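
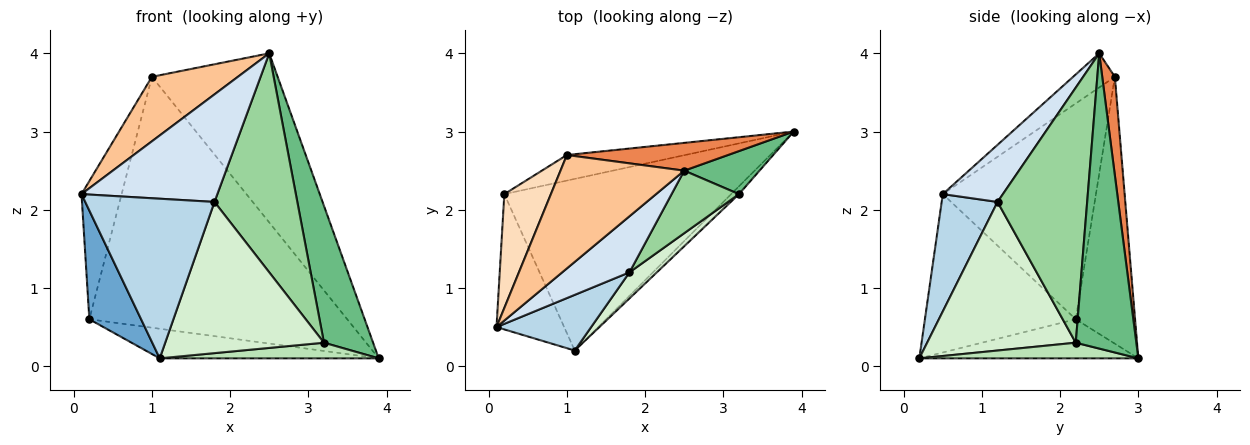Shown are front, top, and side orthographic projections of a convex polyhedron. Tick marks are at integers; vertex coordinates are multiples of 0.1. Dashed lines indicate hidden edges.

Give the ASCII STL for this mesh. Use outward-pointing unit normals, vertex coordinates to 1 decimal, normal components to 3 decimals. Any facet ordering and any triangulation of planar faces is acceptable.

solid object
 facet normal -0.877 -0.301 -0.375
  outer loop
   vertex 0.2 2.2 0.6
   vertex 1.1 0.2 0.1
   vertex 0.1 0.5 2.2
  endloop
 endfacet
 facet normal -0.168 0.168 -0.972
  outer loop
   vertex 0.2 2.2 0.6
   vertex 3.9 3.0 0.1
   vertex 1.1 0.2 0.1
  endloop
 endfacet
 facet normal 0.378 -0.874 0.305
  outer loop
   vertex 1.8 1.2 2.1
   vertex 0.1 0.5 2.2
   vertex 1.1 0.2 0.1
  endloop
 endfacet
 facet normal 0.365 -0.826 0.430
  outer loop
   vertex 1.8 1.2 2.1
   vertex 2.5 2.5 4.0
   vertex 0.1 0.5 2.2
  endloop
 endfacet
 facet normal 0.099 0.982 0.161
  outer loop
   vertex 1.0 2.7 3.7
   vertex 2.5 2.5 4.0
   vertex 3.9 3.0 0.1
  endloop
 endfacet
 facet normal -0.223 0.970 -0.099
  outer loop
   vertex 1.0 2.7 3.7
   vertex 3.9 3.0 0.1
   vertex 0.2 2.2 0.6
  endloop
 endfacet
 facet normal -0.233 -0.481 0.845
  outer loop
   vertex 1.0 2.7 3.7
   vertex 0.1 0.5 2.2
   vertex 2.5 2.5 4.0
  endloop
 endfacet
 facet normal -0.947 0.248 0.204
  outer loop
   vertex 1.0 2.7 3.7
   vertex 0.2 2.2 0.6
   vertex 0.1 0.5 2.2
  endloop
 endfacet
 facet normal 0.762 -0.618 0.194
  outer loop
   vertex 3.2 2.2 0.3
   vertex 3.9 3.0 0.1
   vertex 2.5 2.5 4.0
  endloop
 endfacet
 facet normal 0.721 -0.666 0.190
  outer loop
   vertex 3.2 2.2 0.3
   vertex 2.5 2.5 4.0
   vertex 1.8 1.2 2.1
  endloop
 endfacet
 facet normal 0.667 -0.667 -0.333
  outer loop
   vertex 3.2 2.2 0.3
   vertex 1.1 0.2 0.1
   vertex 3.9 3.0 0.1
  endloop
 endfacet
 facet normal 0.678 -0.724 0.125
  outer loop
   vertex 3.2 2.2 0.3
   vertex 1.8 1.2 2.1
   vertex 1.1 0.2 0.1
  endloop
 endfacet
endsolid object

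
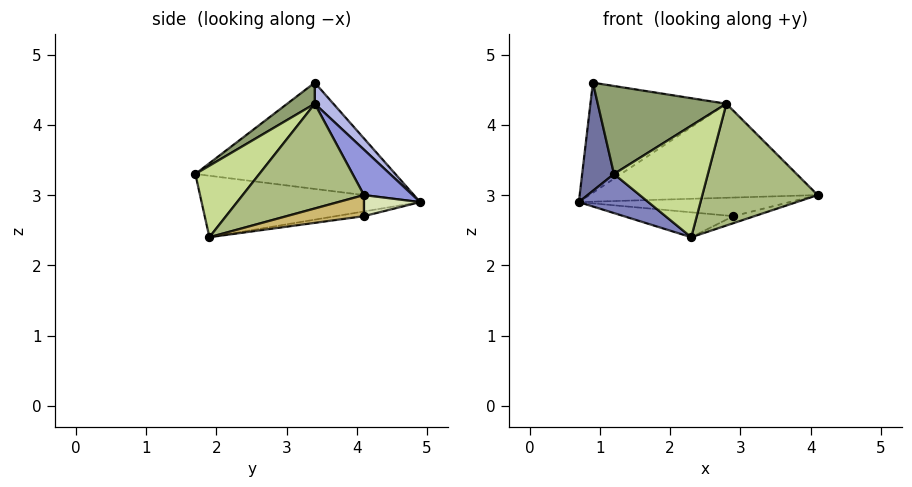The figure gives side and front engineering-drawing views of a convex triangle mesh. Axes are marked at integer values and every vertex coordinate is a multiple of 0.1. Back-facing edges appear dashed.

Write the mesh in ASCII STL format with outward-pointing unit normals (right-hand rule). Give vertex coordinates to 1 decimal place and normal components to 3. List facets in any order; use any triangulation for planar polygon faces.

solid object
 facet normal -0.987 -0.157 -0.022
  outer loop
   vertex 0.9 3.4 4.6
   vertex 0.7 4.9 2.9
   vertex 1.2 1.7 3.3
  endloop
 endfacet
 facet normal -0.601 -0.191 -0.776
  outer loop
   vertex 2.3 1.9 2.4
   vertex 1.2 1.7 3.3
   vertex 0.7 4.9 2.9
  endloop
 endfacet
 facet normal 0.168 0.788 0.592
  outer loop
   vertex 2.8 3.4 4.3
   vertex 4.1 4.1 3.0
   vertex 0.7 4.9 2.9
  endloop
 endfacet
 facet normal 0.103 0.752 0.651
  outer loop
   vertex 2.8 3.4 4.3
   vertex 0.7 4.9 2.9
   vertex 0.9 3.4 4.6
  endloop
 endfacet
 facet normal 0.126 -0.588 0.799
  outer loop
   vertex 2.8 3.4 4.3
   vertex 0.9 3.4 4.6
   vertex 1.2 1.7 3.3
  endloop
 endfacet
 facet normal 0.683 -0.650 0.333
  outer loop
   vertex 2.8 3.4 4.3
   vertex 2.3 1.9 2.4
   vertex 4.1 4.1 3.0
  endloop
 endfacet
 facet normal 0.503 -0.738 0.450
  outer loop
   vertex 2.8 3.4 4.3
   vertex 1.2 1.7 3.3
   vertex 2.3 1.9 2.4
  endloop
 endfacet
 facet normal 0.179 0.673 -0.718
  outer loop
   vertex 2.9 4.1 2.7
   vertex 0.7 4.9 2.9
   vertex 4.1 4.1 3.0
  endloop
 endfacet
 facet normal -0.037 0.145 -0.989
  outer loop
   vertex 2.9 4.1 2.7
   vertex 2.3 1.9 2.4
   vertex 0.7 4.9 2.9
  endloop
 endfacet
 facet normal 0.242 0.066 -0.968
  outer loop
   vertex 2.9 4.1 2.7
   vertex 4.1 4.1 3.0
   vertex 2.3 1.9 2.4
  endloop
 endfacet
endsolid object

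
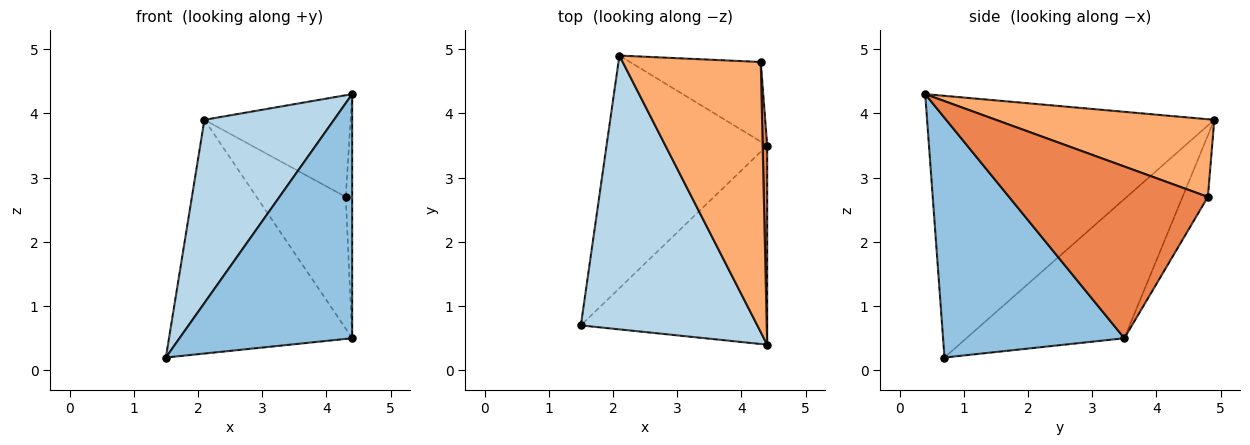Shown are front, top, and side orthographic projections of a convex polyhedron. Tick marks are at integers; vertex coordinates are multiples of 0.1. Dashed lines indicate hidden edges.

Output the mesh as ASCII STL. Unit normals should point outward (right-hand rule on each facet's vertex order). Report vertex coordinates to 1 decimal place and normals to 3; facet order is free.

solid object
 facet normal -0.522 0.605 -0.602
  outer loop
   vertex 2.1 4.9 3.9
   vertex 4.4 3.5 0.5
   vertex 1.5 0.7 0.2
  endloop
 endfacet
 facet normal 0.631 -0.601 -0.490
  outer loop
   vertex 4.4 0.4 4.3
   vertex 1.5 0.7 0.2
   vertex 4.4 3.5 0.5
  endloop
 endfacet
 facet normal -0.777 -0.350 0.524
  outer loop
   vertex 4.4 0.4 4.3
   vertex 2.1 4.9 3.9
   vertex 1.5 0.7 0.2
  endloop
 endfacet
 facet normal -0.236 0.832 -0.502
  outer loop
   vertex 4.3 4.8 2.7
   vertex 4.4 3.5 0.5
   vertex 2.1 4.9 3.9
  endloop
 endfacet
 facet normal 0.999 0.032 0.026
  outer loop
   vertex 4.3 4.8 2.7
   vertex 4.4 0.4 4.3
   vertex 4.4 3.5 0.5
  endloop
 endfacet
 facet normal 0.466 0.312 0.828
  outer loop
   vertex 4.3 4.8 2.7
   vertex 2.1 4.9 3.9
   vertex 4.4 0.4 4.3
  endloop
 endfacet
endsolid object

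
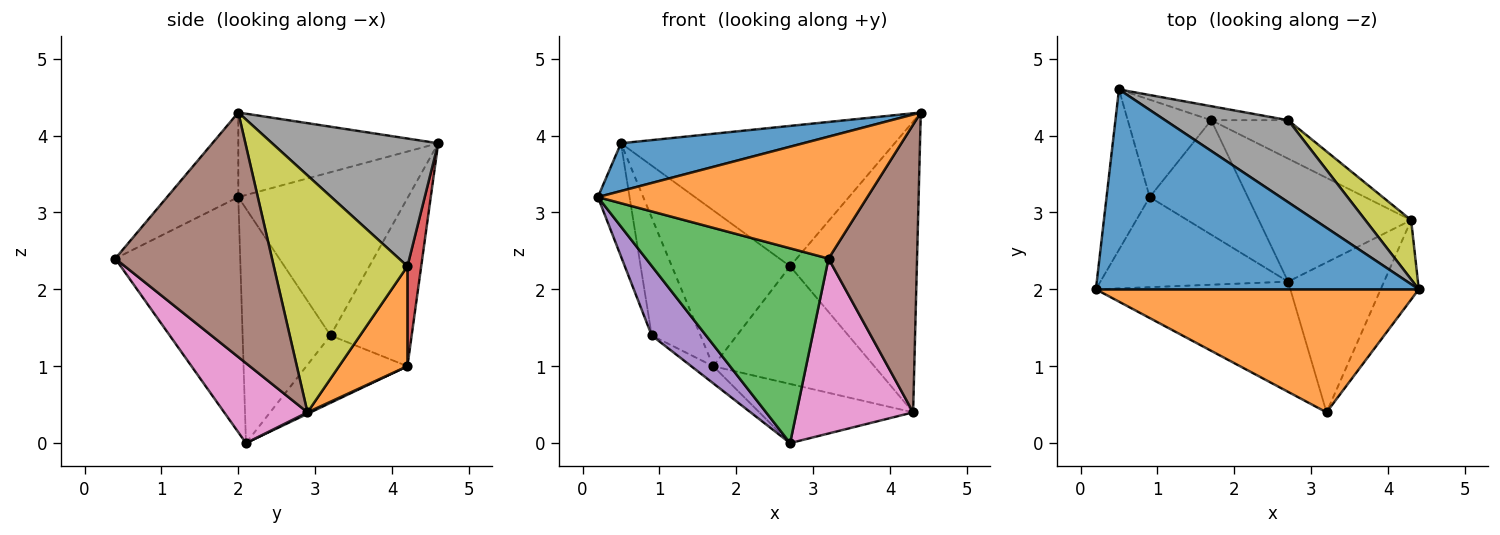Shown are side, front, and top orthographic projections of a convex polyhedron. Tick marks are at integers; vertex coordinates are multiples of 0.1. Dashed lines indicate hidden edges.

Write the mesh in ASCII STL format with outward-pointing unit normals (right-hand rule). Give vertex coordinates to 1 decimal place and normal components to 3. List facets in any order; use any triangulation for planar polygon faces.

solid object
 facet normal -0.247 -0.225 0.943
  outer loop
   vertex 0.5 4.6 3.9
   vertex 0.2 2.0 3.2
   vertex 4.4 2.0 4.3
  endloop
 endfacet
 facet normal -0.183 -0.692 0.698
  outer loop
   vertex 3.2 0.4 2.4
   vertex 4.4 2.0 4.3
   vertex 0.2 2.0 3.2
  endloop
 endfacet
 facet normal -0.512 -0.748 -0.423
  outer loop
   vertex 3.2 0.4 2.4
   vertex 0.2 2.0 3.2
   vertex 2.7 2.1 0.0
  endloop
 endfacet
 facet normal -0.951 0.178 -0.252
  outer loop
   vertex 0.9 3.2 1.4
   vertex 0.2 2.0 3.2
   vertex 0.5 4.6 3.9
  endloop
 endfacet
 facet normal -0.703 -0.434 -0.563
  outer loop
   vertex 0.9 3.2 1.4
   vertex 2.7 2.1 0.0
   vertex 0.2 2.0 3.2
  endloop
 endfacet
 facet normal 0.863 -0.487 -0.135
  outer loop
   vertex 4.3 2.9 0.4
   vertex 4.4 2.0 4.3
   vertex 3.2 0.4 2.4
  endloop
 endfacet
 facet normal 0.477 -0.667 -0.572
  outer loop
   vertex 4.3 2.9 0.4
   vertex 3.2 0.4 2.4
   vertex 2.7 2.1 0.0
  endloop
 endfacet
 facet normal 0.464 0.765 0.447
  outer loop
   vertex 2.7 4.2 2.3
   vertex 0.5 4.6 3.9
   vertex 4.4 2.0 4.3
  endloop
 endfacet
 facet normal 0.719 0.681 0.139
  outer loop
   vertex 2.7 4.2 2.3
   vertex 4.4 2.0 4.3
   vertex 4.3 2.9 0.4
  endloop
 endfacet
 facet normal -0.562 0.122 -0.818
  outer loop
   vertex 1.7 4.2 1.0
   vertex 2.7 2.1 0.0
   vertex 0.9 3.2 1.4
  endloop
 endfacet
 facet normal 0.009 0.433 -0.901
  outer loop
   vertex 1.7 4.2 1.0
   vertex 4.3 2.9 0.4
   vertex 2.7 2.1 0.0
  endloop
 endfacet
 facet normal 0.374 0.881 -0.288
  outer loop
   vertex 1.7 4.2 1.0
   vertex 2.7 4.2 2.3
   vertex 4.3 2.9 0.4
  endloop
 endfacet
 facet normal -0.789 0.474 -0.392
  outer loop
   vertex 1.7 4.2 1.0
   vertex 0.9 3.2 1.4
   vertex 0.5 4.6 3.9
  endloop
 endfacet
 facet normal 0.115 0.989 -0.089
  outer loop
   vertex 1.7 4.2 1.0
   vertex 0.5 4.6 3.9
   vertex 2.7 4.2 2.3
  endloop
 endfacet
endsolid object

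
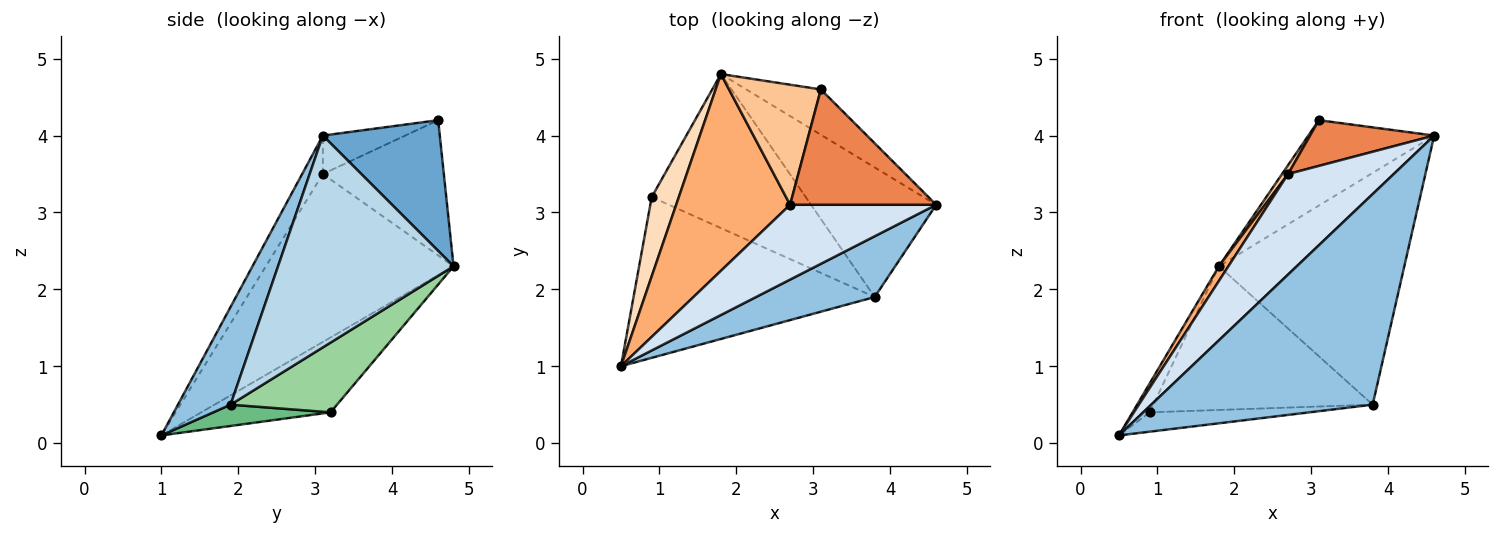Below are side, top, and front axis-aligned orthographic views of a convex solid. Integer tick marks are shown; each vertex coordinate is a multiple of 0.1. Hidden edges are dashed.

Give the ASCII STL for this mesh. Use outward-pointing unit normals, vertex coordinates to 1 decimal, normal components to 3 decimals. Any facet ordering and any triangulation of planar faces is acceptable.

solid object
 facet normal 0.634 0.683 -0.362
  outer loop
   vertex 3.1 4.6 4.2
   vertex 4.6 3.1 4.0
   vertex 1.8 4.8 2.3
  endloop
 endfacet
 facet normal 0.223 -0.937 0.270
  outer loop
   vertex 3.8 1.9 0.5
   vertex 4.6 3.1 4.0
   vertex 0.5 1.0 0.1
  endloop
 endfacet
 facet normal 0.637 0.673 -0.376
  outer loop
   vertex 3.8 1.9 0.5
   vertex 1.8 4.8 2.3
   vertex 4.6 3.1 4.0
  endloop
 endfacet
 facet normal -0.155 -0.792 0.590
  outer loop
   vertex 2.7 3.1 3.5
   vertex 0.5 1.0 0.1
   vertex 4.6 3.1 4.0
  endloop
 endfacet
 facet normal -0.238 -0.358 0.903
  outer loop
   vertex 2.7 3.1 3.5
   vertex 4.6 3.1 4.0
   vertex 3.1 4.6 4.2
  endloop
 endfacet
 facet normal -0.827 -0.042 0.561
  outer loop
   vertex 2.7 3.1 3.5
   vertex 1.8 4.8 2.3
   vertex 0.5 1.0 0.1
  endloop
 endfacet
 facet normal -0.827 -0.041 0.561
  outer loop
   vertex 2.7 3.1 3.5
   vertex 3.1 4.6 4.2
   vertex 1.8 4.8 2.3
  endloop
 endfacet
 facet normal -0.933 0.124 0.338
  outer loop
   vertex 0.9 3.2 0.4
   vertex 0.5 1.0 0.1
   vertex 1.8 4.8 2.3
  endloop
 endfacet
 facet normal 0.087 0.119 -0.989
  outer loop
   vertex 0.9 3.2 0.4
   vertex 3.8 1.9 0.5
   vertex 0.5 1.0 0.1
  endloop
 endfacet
 facet normal 0.314 0.648 -0.694
  outer loop
   vertex 0.9 3.2 0.4
   vertex 1.8 4.8 2.3
   vertex 3.8 1.9 0.5
  endloop
 endfacet
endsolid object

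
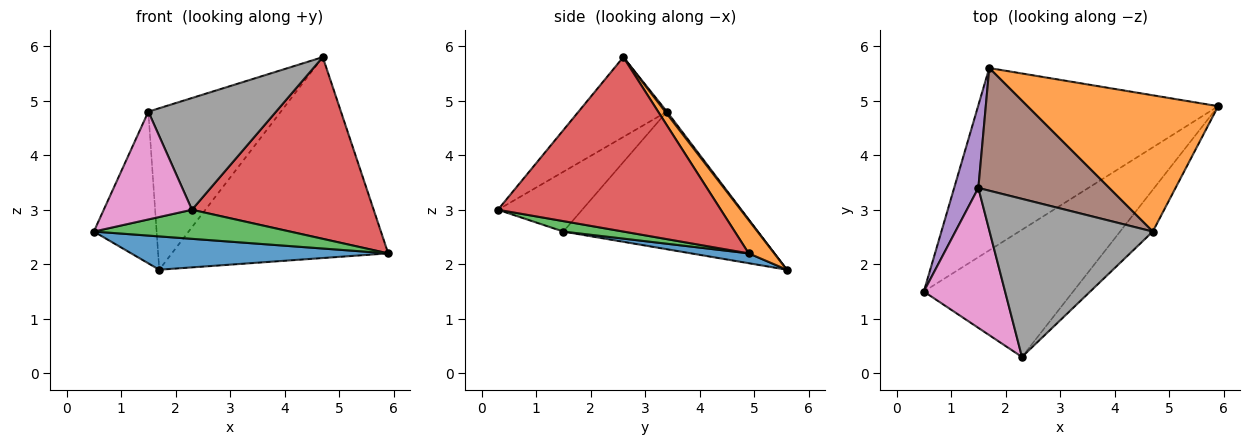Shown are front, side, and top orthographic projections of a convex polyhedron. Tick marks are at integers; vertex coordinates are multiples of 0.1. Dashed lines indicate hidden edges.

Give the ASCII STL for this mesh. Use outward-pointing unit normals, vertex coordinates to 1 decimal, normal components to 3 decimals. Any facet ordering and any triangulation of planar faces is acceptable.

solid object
 facet normal 0.040 -0.180 -0.983
  outer loop
   vertex 1.7 5.6 1.9
   vertex 5.9 4.9 2.2
   vertex 0.5 1.5 2.6
  endloop
 endfacet
 facet normal 0.097 0.824 0.559
  outer loop
   vertex 4.7 2.6 5.8
   vertex 5.9 4.9 2.2
   vertex 1.7 5.6 1.9
  endloop
 endfacet
 facet normal 0.068 -0.222 -0.973
  outer loop
   vertex 2.3 0.3 3.0
   vertex 0.5 1.5 2.6
   vertex 5.9 4.9 2.2
  endloop
 endfacet
 facet normal 0.767 -0.625 -0.144
  outer loop
   vertex 2.3 0.3 3.0
   vertex 5.9 4.9 2.2
   vertex 4.7 2.6 5.8
  endloop
 endfacet
 facet normal -0.939 0.303 0.165
  outer loop
   vertex 1.5 3.4 4.8
   vertex 1.7 5.6 1.9
   vertex 0.5 1.5 2.6
  endloop
 endfacet
 facet normal 0.010 0.796 0.605
  outer loop
   vertex 1.5 3.4 4.8
   vertex 4.7 2.6 5.8
   vertex 1.7 5.6 1.9
  endloop
 endfacet
 facet normal -0.504 -0.527 0.684
  outer loop
   vertex 1.5 3.4 4.8
   vertex 0.5 1.5 2.6
   vertex 2.3 0.3 3.0
  endloop
 endfacet
 facet normal -0.371 -0.536 0.758
  outer loop
   vertex 1.5 3.4 4.8
   vertex 2.3 0.3 3.0
   vertex 4.7 2.6 5.8
  endloop
 endfacet
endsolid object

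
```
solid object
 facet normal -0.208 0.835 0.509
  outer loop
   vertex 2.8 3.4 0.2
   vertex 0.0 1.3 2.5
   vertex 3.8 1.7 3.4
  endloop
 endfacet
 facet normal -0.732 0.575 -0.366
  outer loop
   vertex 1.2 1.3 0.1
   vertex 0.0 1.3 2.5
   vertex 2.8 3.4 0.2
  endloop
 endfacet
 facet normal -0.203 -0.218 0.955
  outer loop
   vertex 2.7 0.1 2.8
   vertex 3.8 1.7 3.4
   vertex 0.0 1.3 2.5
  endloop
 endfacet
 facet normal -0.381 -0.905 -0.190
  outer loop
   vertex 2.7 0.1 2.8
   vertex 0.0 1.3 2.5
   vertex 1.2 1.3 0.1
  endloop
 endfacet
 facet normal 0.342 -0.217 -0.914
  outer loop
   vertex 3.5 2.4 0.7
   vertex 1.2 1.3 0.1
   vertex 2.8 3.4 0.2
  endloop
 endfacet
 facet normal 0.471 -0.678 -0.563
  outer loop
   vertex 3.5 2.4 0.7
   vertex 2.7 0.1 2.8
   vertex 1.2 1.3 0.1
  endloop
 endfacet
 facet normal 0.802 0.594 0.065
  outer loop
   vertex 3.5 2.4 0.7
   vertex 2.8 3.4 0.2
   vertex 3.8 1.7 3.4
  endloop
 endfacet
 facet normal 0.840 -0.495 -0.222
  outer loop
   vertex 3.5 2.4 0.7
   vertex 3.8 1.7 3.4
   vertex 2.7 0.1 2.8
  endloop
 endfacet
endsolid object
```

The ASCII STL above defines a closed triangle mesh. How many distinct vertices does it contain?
6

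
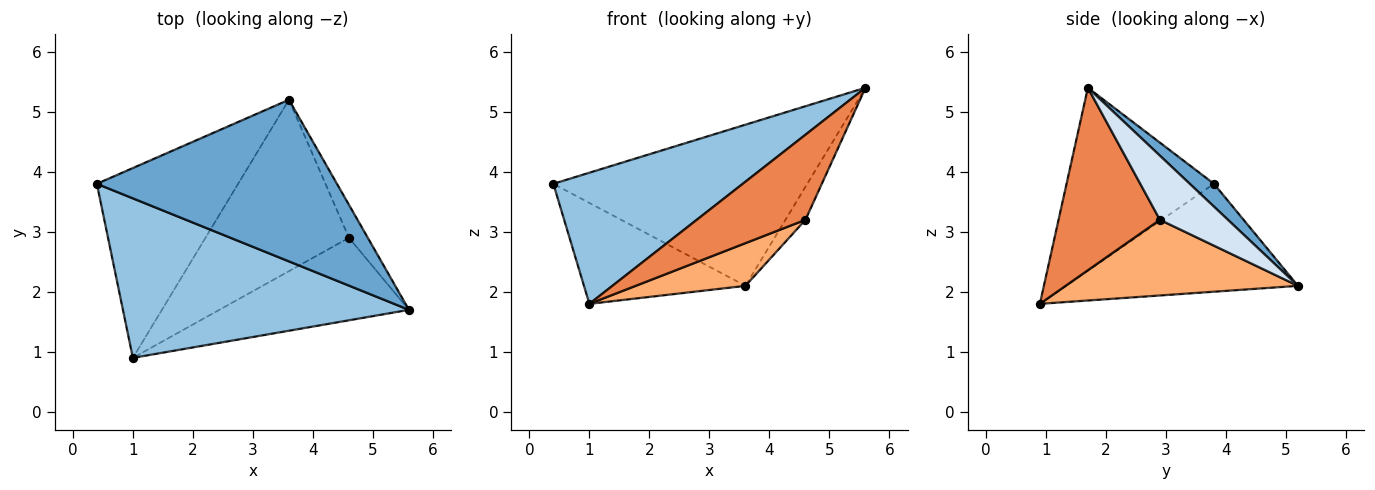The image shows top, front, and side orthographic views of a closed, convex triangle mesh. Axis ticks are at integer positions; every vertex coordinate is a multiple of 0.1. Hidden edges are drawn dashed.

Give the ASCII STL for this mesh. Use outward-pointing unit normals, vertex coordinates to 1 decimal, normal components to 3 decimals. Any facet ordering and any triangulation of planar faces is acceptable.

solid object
 facet normal 0.067 0.705 0.707
  outer loop
   vertex 3.6 5.2 2.1
   vertex 0.4 3.8 3.8
   vertex 5.6 1.7 5.4
  endloop
 endfacet
 facet normal -0.443 -0.569 0.693
  outer loop
   vertex 1.0 0.9 1.8
   vertex 5.6 1.7 5.4
   vertex 0.4 3.8 3.8
  endloop
 endfacet
 facet normal -0.559 0.389 -0.732
  outer loop
   vertex 1.0 0.9 1.8
   vertex 0.4 3.8 3.8
   vertex 3.6 5.2 2.1
  endloop
 endfacet
 facet normal 0.923 0.272 -0.272
  outer loop
   vertex 4.6 2.9 3.2
   vertex 3.6 5.2 2.1
   vertex 5.6 1.7 5.4
  endloop
 endfacet
 facet normal 0.556 -0.597 -0.578
  outer loop
   vertex 4.6 2.9 3.2
   vertex 5.6 1.7 5.4
   vertex 1.0 0.9 1.8
  endloop
 endfacet
 facet normal 0.455 -0.215 -0.864
  outer loop
   vertex 4.6 2.9 3.2
   vertex 1.0 0.9 1.8
   vertex 3.6 5.2 2.1
  endloop
 endfacet
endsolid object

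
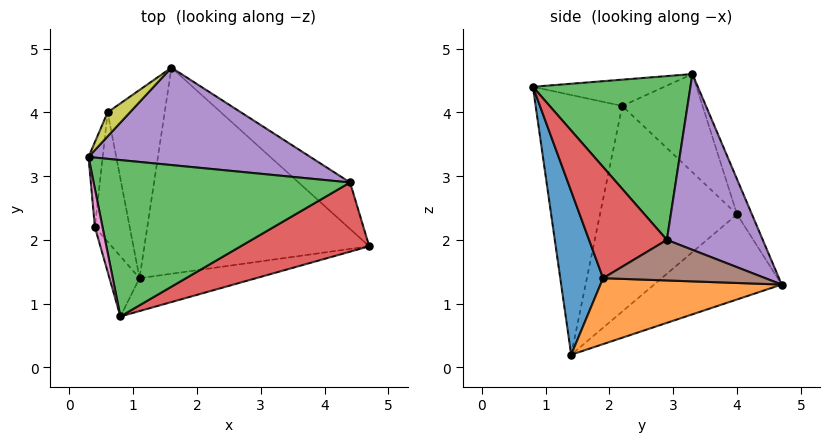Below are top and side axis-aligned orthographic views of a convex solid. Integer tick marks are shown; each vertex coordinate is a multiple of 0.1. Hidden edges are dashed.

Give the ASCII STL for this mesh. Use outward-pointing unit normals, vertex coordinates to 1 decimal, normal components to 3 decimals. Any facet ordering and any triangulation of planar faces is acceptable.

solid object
 facet normal 0.178 -0.976 -0.127
  outer loop
   vertex 1.1 1.4 0.2
   vertex 4.7 1.9 1.4
   vertex 0.8 0.8 4.4
  endloop
 endfacet
 facet normal 0.271 0.267 -0.925
  outer loop
   vertex 1.6 4.7 1.3
   vertex 4.7 1.9 1.4
   vertex 1.1 1.4 0.2
  endloop
 endfacet
 facet normal 0.538 0.040 0.842
  outer loop
   vertex 4.4 2.9 2.0
   vertex 0.3 3.3 4.6
   vertex 0.8 0.8 4.4
  endloop
 endfacet
 facet normal 0.634 -0.249 0.732
  outer loop
   vertex 4.4 2.9 2.0
   vertex 0.8 0.8 4.4
   vertex 4.7 1.9 1.4
  endloop
 endfacet
 facet normal 0.384 0.786 0.485
  outer loop
   vertex 4.4 2.9 2.0
   vertex 1.6 4.7 1.3
   vertex 0.3 3.3 4.6
  endloop
 endfacet
 facet normal 0.517 0.549 -0.657
  outer loop
   vertex 4.4 2.9 2.0
   vertex 4.7 1.9 1.4
   vertex 1.6 4.7 1.3
  endloop
 endfacet
 facet normal -0.939 -0.210 0.273
  outer loop
   vertex 0.4 2.2 4.1
   vertex 0.8 0.8 4.4
   vertex 0.3 3.3 4.6
  endloop
 endfacet
 facet normal -0.949 -0.295 -0.110
  outer loop
   vertex 0.4 2.2 4.1
   vertex 1.1 1.4 0.2
   vertex 0.8 0.8 4.4
  endloop
 endfacet
 facet normal -0.370 0.899 0.235
  outer loop
   vertex 0.6 4.0 2.4
   vertex 0.3 3.3 4.6
   vertex 1.6 4.7 1.3
  endloop
 endfacet
 facet normal -0.793 0.297 -0.532
  outer loop
   vertex 0.6 4.0 2.4
   vertex 1.6 4.7 1.3
   vertex 1.1 1.4 0.2
  endloop
 endfacet
 facet normal -0.989 -0.025 -0.143
  outer loop
   vertex 0.6 4.0 2.4
   vertex 0.4 2.2 4.1
   vertex 0.3 3.3 4.6
  endloop
 endfacet
 facet normal -0.985 -0.048 -0.167
  outer loop
   vertex 0.6 4.0 2.4
   vertex 1.1 1.4 0.2
   vertex 0.4 2.2 4.1
  endloop
 endfacet
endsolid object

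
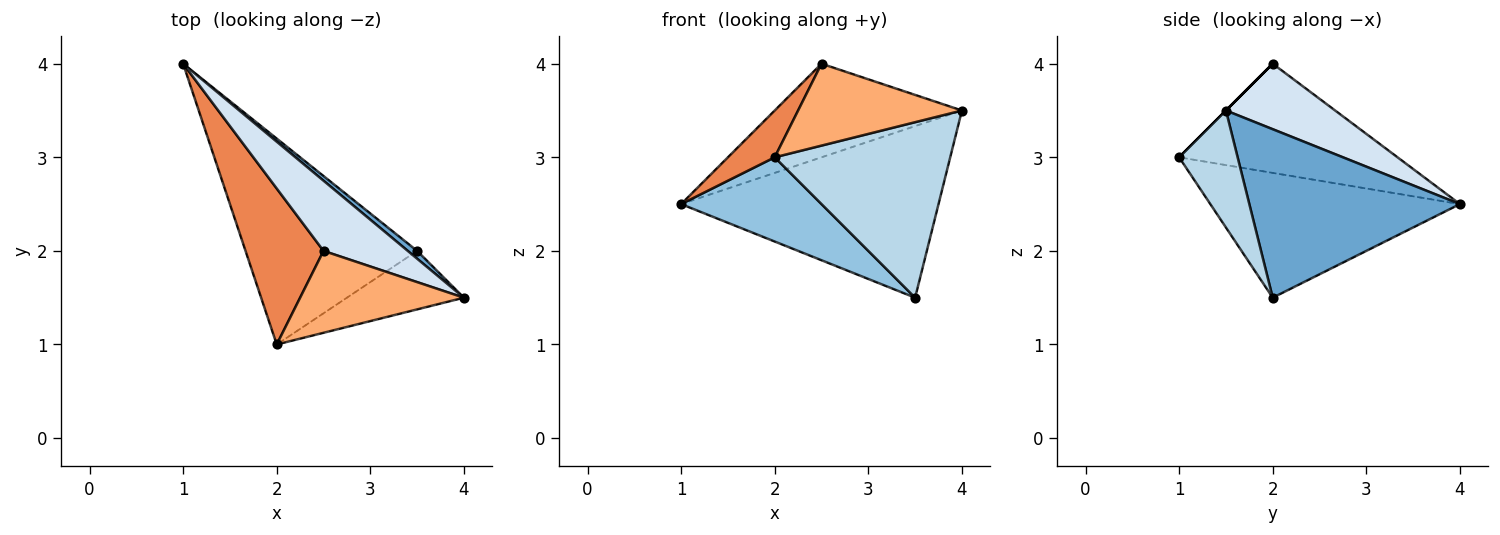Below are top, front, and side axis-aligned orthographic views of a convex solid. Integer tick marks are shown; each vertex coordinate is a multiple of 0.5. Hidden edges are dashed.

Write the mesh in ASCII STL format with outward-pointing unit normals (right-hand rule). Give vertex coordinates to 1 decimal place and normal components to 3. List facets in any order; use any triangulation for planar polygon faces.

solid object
 facet normal 0.633 0.773 0.035
  outer loop
   vertex 3.5 2.0 1.5
   vertex 1.0 4.0 2.5
   vertex 4.0 1.5 3.5
  endloop
 endfacet
 facet normal -0.558 -0.314 -0.768
  outer loop
   vertex 3.5 2.0 1.5
   vertex 2.0 1.0 3.0
   vertex 1.0 4.0 2.5
  endloop
 endfacet
 facet normal 0.302 -0.905 -0.302
  outer loop
   vertex 3.5 2.0 1.5
   vertex 4.0 1.5 3.5
   vertex 2.0 1.0 3.0
  endloop
 endfacet
 facet normal 0.423 0.725 0.544
  outer loop
   vertex 2.5 2.0 4.0
   vertex 4.0 1.5 3.5
   vertex 1.0 4.0 2.5
  endloop
 endfacet
 facet normal -0.802 -0.172 0.573
  outer loop
   vertex 2.5 2.0 4.0
   vertex 1.0 4.0 2.5
   vertex 2.0 1.0 3.0
  endloop
 endfacet
 facet normal 0.000 -0.707 0.707
  outer loop
   vertex 2.5 2.0 4.0
   vertex 2.0 1.0 3.0
   vertex 4.0 1.5 3.5
  endloop
 endfacet
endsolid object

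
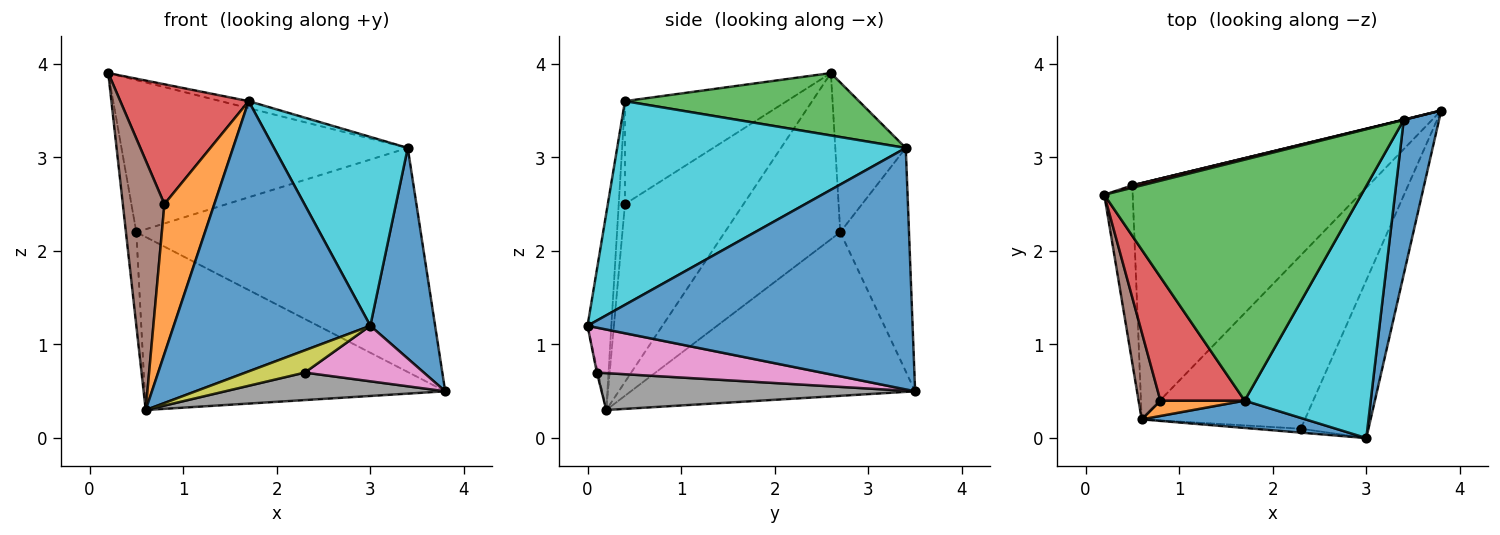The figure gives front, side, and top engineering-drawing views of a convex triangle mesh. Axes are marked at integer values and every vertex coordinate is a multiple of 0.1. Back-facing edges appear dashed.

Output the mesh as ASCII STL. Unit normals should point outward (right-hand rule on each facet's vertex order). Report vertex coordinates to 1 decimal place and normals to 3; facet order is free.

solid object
 facet normal 0.971 -0.194 0.142
  outer loop
   vertex 3.4 3.4 3.1
   vertex 3.0 0.0 1.2
   vertex 3.8 3.5 0.5
  endloop
 endfacet
 facet normal -0.982 0.088 -0.168
  outer loop
   vertex 0.5 2.7 2.2
   vertex 0.6 0.2 0.3
   vertex 0.2 2.6 3.9
  endloop
 endfacet
 facet normal -0.488 0.516 -0.704
  outer loop
   vertex 0.5 2.7 2.2
   vertex 3.8 3.5 0.5
   vertex 0.6 0.2 0.3
  endloop
 endfacet
 facet normal -0.239 0.971 0.015
  outer loop
   vertex 0.5 2.7 2.2
   vertex 0.2 2.6 3.9
   vertex 3.4 3.4 3.1
  endloop
 endfacet
 facet normal -0.235 0.972 0.001
  outer loop
   vertex 0.5 2.7 2.2
   vertex 3.4 3.4 3.1
   vertex 3.8 3.5 0.5
  endloop
 endfacet
 facet normal -0.937 -0.329 0.115
  outer loop
   vertex 0.8 0.4 2.5
   vertex 0.2 2.6 3.9
   vertex 0.6 0.2 0.3
  endloop
 endfacet
 facet normal 0.531 -0.281 -0.799
  outer loop
   vertex 2.3 0.1 0.7
   vertex 3.8 3.5 0.5
   vertex 3.0 0.0 1.2
  endloop
 endfacet
 facet normal 0.218 -0.153 -0.964
  outer loop
   vertex 2.3 0.1 0.7
   vertex 0.6 0.2 0.3
   vertex 3.8 3.5 0.5
  endloop
 endfacet
 facet normal -0.017 -0.985 -0.173
  outer loop
   vertex 2.3 0.1 0.7
   vertex 3.0 0.0 1.2
   vertex 0.6 0.2 0.3
  endloop
 endfacet
 facet normal 0.791 -0.367 0.490
  outer loop
   vertex 1.7 0.4 3.6
   vertex 3.0 0.0 1.2
   vertex 3.4 3.4 3.1
  endloop
 endfacet
 facet normal -0.120 -0.988 0.100
  outer loop
   vertex 1.7 0.4 3.6
   vertex 0.6 0.2 0.3
   vertex 3.0 0.0 1.2
  endloop
 endfacet
 facet normal -0.123 -0.987 0.101
  outer loop
   vertex 1.7 0.4 3.6
   vertex 0.8 0.4 2.5
   vertex 0.6 0.2 0.3
  endloop
 endfacet
 facet normal 0.236 0.028 0.971
  outer loop
   vertex 1.7 0.4 3.6
   vertex 3.4 3.4 3.1
   vertex 0.2 2.6 3.9
  endloop
 endfacet
 facet normal -0.660 -0.523 0.540
  outer loop
   vertex 1.7 0.4 3.6
   vertex 0.2 2.6 3.9
   vertex 0.8 0.4 2.5
  endloop
 endfacet
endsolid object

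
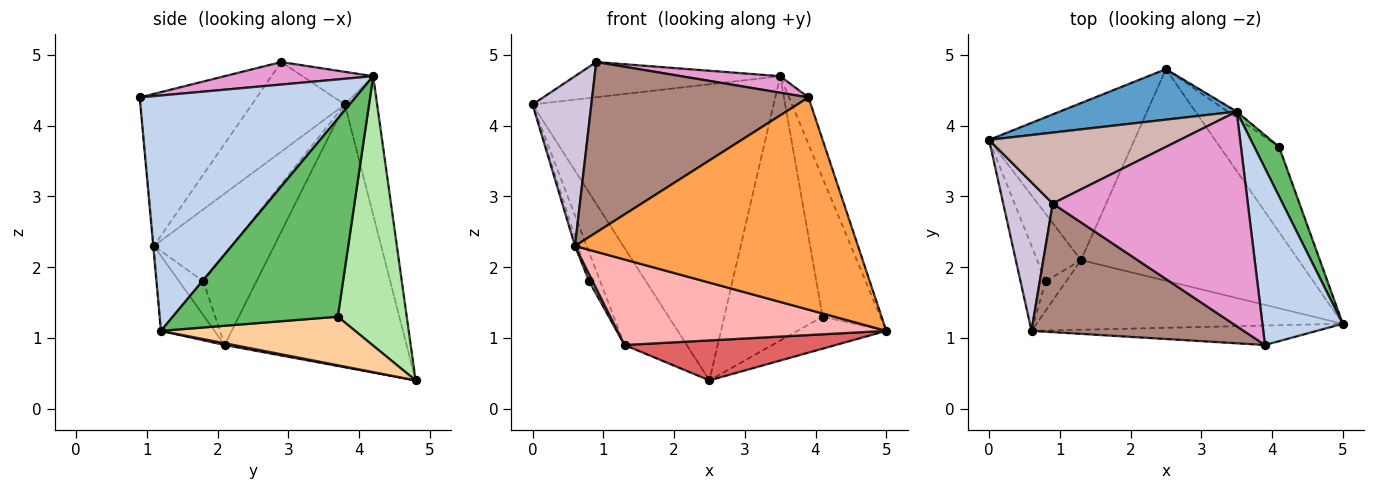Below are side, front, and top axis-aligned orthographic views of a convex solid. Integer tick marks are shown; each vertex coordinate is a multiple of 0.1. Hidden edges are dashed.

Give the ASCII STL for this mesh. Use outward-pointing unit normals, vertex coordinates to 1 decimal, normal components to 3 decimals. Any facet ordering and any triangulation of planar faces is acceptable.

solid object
 facet normal -0.131 0.977 0.167
  outer loop
   vertex 3.5 4.2 4.7
   vertex 2.5 4.8 0.4
   vertex 0.0 3.8 4.3
  endloop
 endfacet
 facet normal 0.943 0.085 0.322
  outer loop
   vertex 3.5 4.2 4.7
   vertex 3.9 0.9 4.4
   vertex 5.0 1.2 1.1
  endloop
 endfacet
 facet normal -0.002 -0.996 -0.091
  outer loop
   vertex 0.6 1.1 2.3
   vertex 5.0 1.2 1.1
   vertex 3.9 0.9 4.4
  endloop
 endfacet
 facet normal 0.609 0.279 -0.742
  outer loop
   vertex 4.1 3.7 1.3
   vertex 5.0 1.2 1.1
   vertex 2.5 4.8 0.4
  endloop
 endfacet
 facet normal 0.937 0.328 0.117
  outer loop
   vertex 4.1 3.7 1.3
   vertex 3.5 4.2 4.7
   vertex 5.0 1.2 1.1
  endloop
 endfacet
 facet normal 0.574 0.819 -0.019
  outer loop
   vertex 4.1 3.7 1.3
   vertex 2.5 4.8 0.4
   vertex 3.5 4.2 4.7
  endloop
 endfacet
 facet normal 0.008 -0.186 -0.983
  outer loop
   vertex 1.3 2.1 0.9
   vertex 2.5 4.8 0.4
   vertex 5.0 1.2 1.1
  endloop
 endfacet
 facet normal -0.153 -0.766 -0.624
  outer loop
   vertex 1.3 2.1 0.9
   vertex 5.0 1.2 1.1
   vertex 0.6 1.1 2.3
  endloop
 endfacet
 facet normal -0.838 0.287 -0.464
  outer loop
   vertex 1.3 2.1 0.9
   vertex 0.0 3.8 4.3
   vertex 2.5 4.8 0.4
  endloop
 endfacet
 facet normal -0.766 -0.484 0.423
  outer loop
   vertex 0.9 2.9 4.9
   vertex 0.0 3.8 4.3
   vertex 0.6 1.1 2.3
  endloop
 endfacet
 facet normal -0.396 -0.733 0.553
  outer loop
   vertex 0.9 2.9 4.9
   vertex 0.6 1.1 2.3
   vertex 3.9 0.9 4.4
  endloop
 endfacet
 facet normal -0.151 0.439 0.886
  outer loop
   vertex 0.9 2.9 4.9
   vertex 3.5 4.2 4.7
   vertex 0.0 3.8 4.3
  endloop
 endfacet
 facet normal 0.114 -0.076 0.991
  outer loop
   vertex 0.9 2.9 4.9
   vertex 3.9 0.9 4.4
   vertex 3.5 4.2 4.7
  endloop
 endfacet
 facet normal -0.944 0.034 -0.329
  outer loop
   vertex 0.8 1.8 1.8
   vertex 0.6 1.1 2.3
   vertex 0.0 3.8 4.3
  endloop
 endfacet
 facet normal -0.884 0.184 -0.430
  outer loop
   vertex 0.8 1.8 1.8
   vertex 0.0 3.8 4.3
   vertex 1.3 2.1 0.9
  endloop
 endfacet
 facet normal -0.849 -0.124 -0.513
  outer loop
   vertex 0.8 1.8 1.8
   vertex 1.3 2.1 0.9
   vertex 0.6 1.1 2.3
  endloop
 endfacet
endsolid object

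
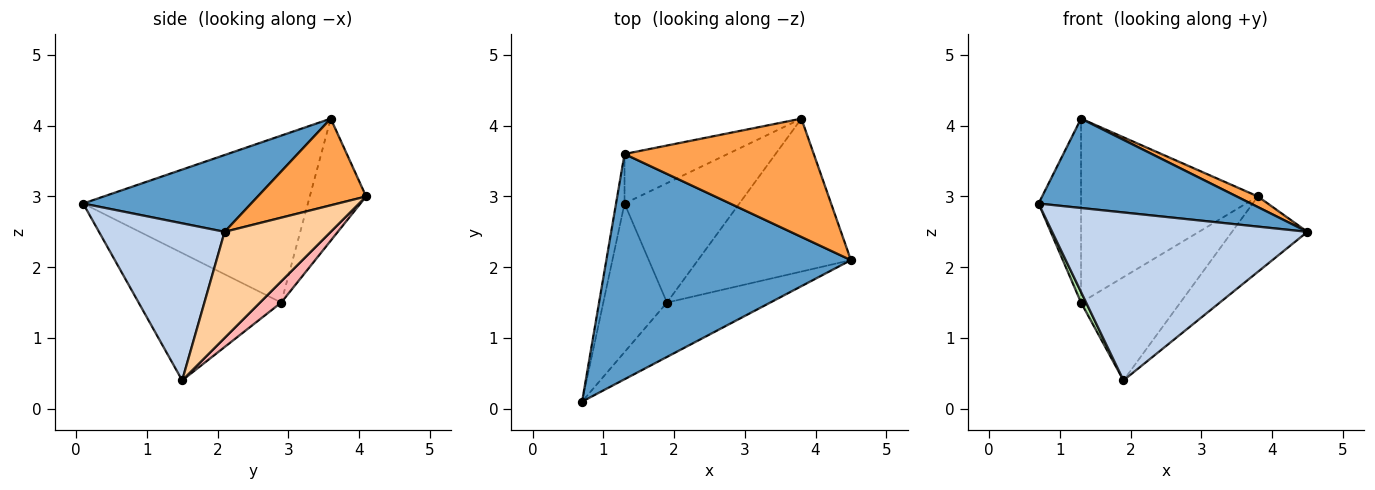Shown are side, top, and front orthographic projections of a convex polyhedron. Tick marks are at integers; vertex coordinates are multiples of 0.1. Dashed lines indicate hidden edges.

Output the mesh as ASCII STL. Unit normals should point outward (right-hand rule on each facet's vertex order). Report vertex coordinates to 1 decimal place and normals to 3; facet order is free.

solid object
 facet normal 0.280 -0.354 0.892
  outer loop
   vertex 1.3 3.6 4.1
   vertex 0.7 0.1 2.9
   vertex 4.5 2.1 2.5
  endloop
 endfacet
 facet normal 0.424 -0.862 -0.279
  outer loop
   vertex 1.9 1.5 0.4
   vertex 4.5 2.1 2.5
   vertex 0.7 0.1 2.9
  endloop
 endfacet
 facet normal 0.415 -0.081 0.906
  outer loop
   vertex 3.8 4.1 3.0
   vertex 1.3 3.6 4.1
   vertex 4.5 2.1 2.5
  endloop
 endfacet
 facet normal 0.528 0.375 -0.761
  outer loop
   vertex 3.8 4.1 3.0
   vertex 4.5 2.1 2.5
   vertex 1.9 1.5 0.4
  endloop
 endfacet
 facet normal -0.981 0.185 -0.050
  outer loop
   vertex 1.3 2.9 1.5
   vertex 0.7 0.1 2.9
   vertex 1.3 3.6 4.1
  endloop
 endfacet
 facet normal -0.894 -0.032 -0.447
  outer loop
   vertex 1.3 2.9 1.5
   vertex 1.9 1.5 0.4
   vertex 0.7 0.1 2.9
  endloop
 endfacet
 facet normal -0.294 0.923 -0.248
  outer loop
   vertex 1.3 2.9 1.5
   vertex 1.3 3.6 4.1
   vertex 3.8 4.1 3.0
  endloop
 endfacet
 facet normal 0.138 0.648 -0.749
  outer loop
   vertex 1.3 2.9 1.5
   vertex 3.8 4.1 3.0
   vertex 1.9 1.5 0.4
  endloop
 endfacet
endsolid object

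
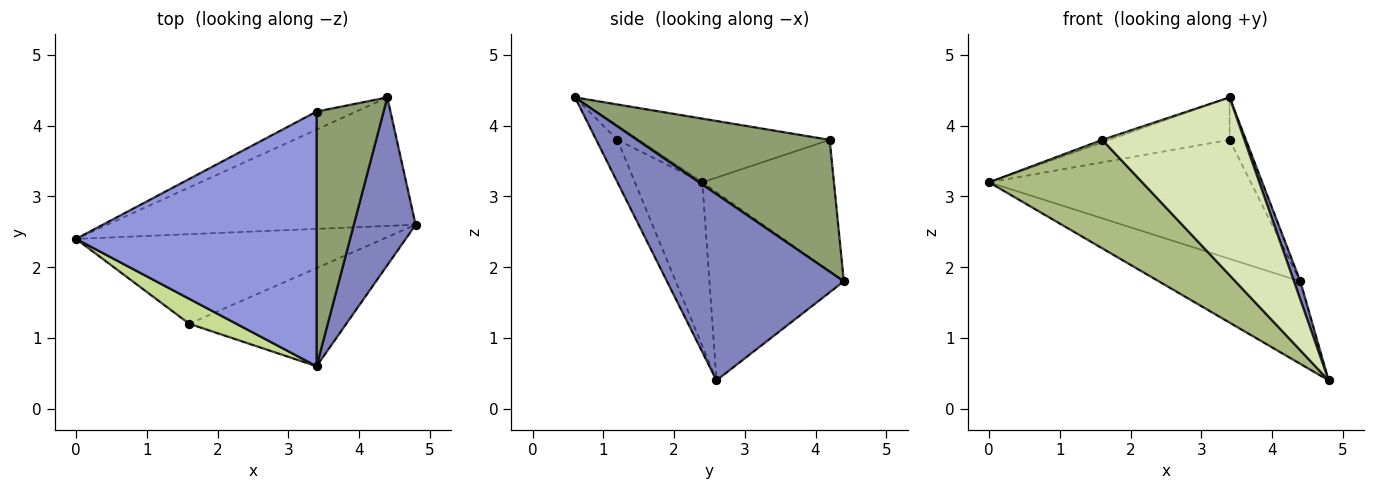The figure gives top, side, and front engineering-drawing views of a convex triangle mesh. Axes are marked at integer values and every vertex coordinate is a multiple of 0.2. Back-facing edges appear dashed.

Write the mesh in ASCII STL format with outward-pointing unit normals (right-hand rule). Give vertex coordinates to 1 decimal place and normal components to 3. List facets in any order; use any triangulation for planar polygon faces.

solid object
 facet normal -0.457 0.481 -0.749
  outer loop
   vertex 4.4 4.4 1.8
   vertex 4.8 2.6 0.4
   vertex 0.0 2.4 3.2
  endloop
 endfacet
 facet normal 0.949 -0.034 0.315
  outer loop
   vertex 4.4 4.4 1.8
   vertex 3.4 0.6 4.4
   vertex 4.8 2.6 0.4
  endloop
 endfacet
 facet normal -0.253 0.159 0.954
  outer loop
   vertex 3.4 4.2 3.8
   vertex 0.0 2.4 3.2
   vertex 3.4 0.6 4.4
  endloop
 endfacet
 facet normal -0.445 0.885 -0.134
  outer loop
   vertex 3.4 4.2 3.8
   vertex 4.4 4.4 1.8
   vertex 0.0 2.4 3.2
  endloop
 endfacet
 facet normal 0.889 0.075 0.452
  outer loop
   vertex 3.4 4.2 3.8
   vertex 3.4 0.6 4.4
   vertex 4.4 4.4 1.8
  endloop
 endfacet
 facet normal -0.321 -0.730 -0.603
  outer loop
   vertex 1.6 1.2 3.8
   vertex 0.0 2.4 3.2
   vertex 4.8 2.6 0.4
  endloop
 endfacet
 facet normal -0.286 0.095 0.953
  outer loop
   vertex 1.6 1.2 3.8
   vertex 3.4 0.6 4.4
   vertex 0.0 2.4 3.2
  endloop
 endfacet
 facet normal -0.130 -0.868 -0.479
  outer loop
   vertex 1.6 1.2 3.8
   vertex 4.8 2.6 0.4
   vertex 3.4 0.6 4.4
  endloop
 endfacet
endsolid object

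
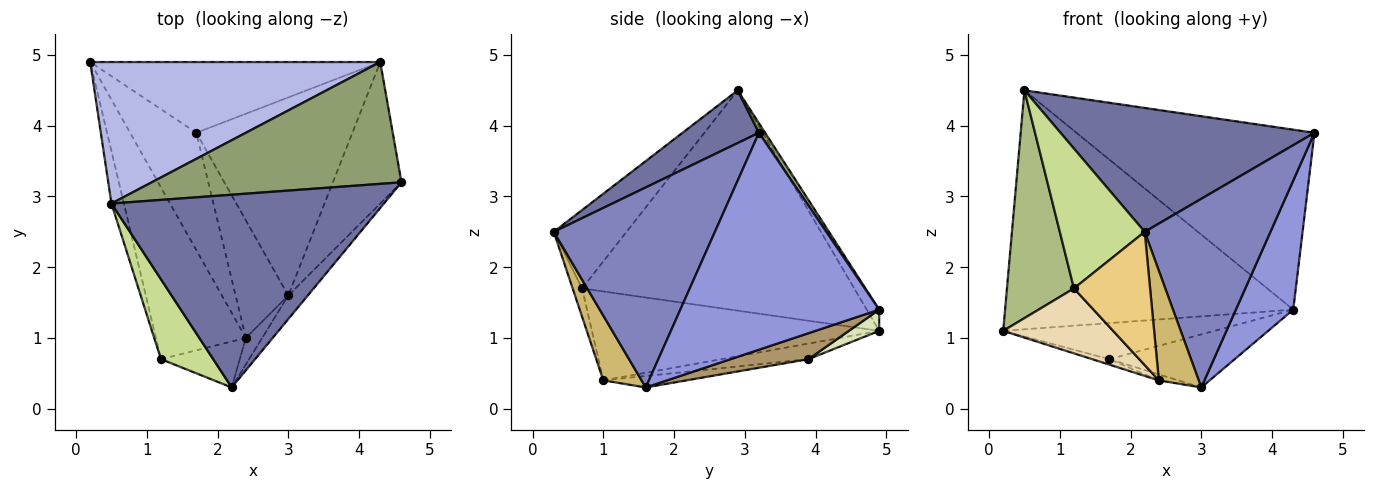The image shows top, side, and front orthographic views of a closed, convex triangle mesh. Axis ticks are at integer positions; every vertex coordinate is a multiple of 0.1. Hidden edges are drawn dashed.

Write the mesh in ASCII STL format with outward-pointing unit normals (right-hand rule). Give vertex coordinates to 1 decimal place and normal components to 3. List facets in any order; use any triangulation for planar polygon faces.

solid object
 facet normal 0.161 -0.534 0.830
  outer loop
   vertex 0.5 2.9 4.5
   vertex 2.2 0.3 2.5
   vertex 4.6 3.2 3.9
  endloop
 endfacet
 facet normal 0.786 -0.613 -0.077
  outer loop
   vertex 3.0 1.6 0.3
   vertex 4.6 3.2 3.9
   vertex 2.2 0.3 2.5
  endloop
 endfacet
 facet normal 0.919 -0.265 -0.291
  outer loop
   vertex 4.3 4.9 1.4
   vertex 4.6 3.2 3.9
   vertex 3.0 1.6 0.3
  endloop
 endfacet
 facet normal -0.037 0.860 0.509
  outer loop
   vertex 4.3 4.9 1.4
   vertex 0.2 4.9 1.1
   vertex 0.5 2.9 4.5
  endloop
 endfacet
 facet normal 0.021 0.828 0.560
  outer loop
   vertex 4.3 4.9 1.4
   vertex 0.5 2.9 4.5
   vertex 4.6 3.2 3.9
  endloop
 endfacet
 facet normal -0.970 -0.239 -0.055
  outer loop
   vertex 1.2 0.7 1.7
   vertex 0.5 2.9 4.5
   vertex 0.2 4.9 1.1
  endloop
 endfacet
 facet normal -0.597 -0.697 0.398
  outer loop
   vertex 1.2 0.7 1.7
   vertex 2.2 0.3 2.5
   vertex 0.5 2.9 4.5
  endloop
 endfacet
 facet normal 0.065 0.453 -0.889
  outer loop
   vertex 1.7 3.9 0.7
   vertex 0.2 4.9 1.1
   vertex 4.3 4.9 1.4
  endloop
 endfacet
 facet normal 0.159 0.255 -0.954
  outer loop
   vertex 1.7 3.9 0.7
   vertex 4.3 4.9 1.4
   vertex 3.0 1.6 0.3
  endloop
 endfacet
 facet normal 0.682 -0.711 -0.172
  outer loop
   vertex 2.4 1.0 0.4
   vertex 3.0 1.6 0.3
   vertex 2.2 0.3 2.5
  endloop
 endfacet
 facet normal -0.116 -0.939 -0.324
  outer loop
   vertex 2.4 1.0 0.4
   vertex 2.2 0.3 2.5
   vertex 1.2 0.7 1.7
  endloop
 endfacet
 facet normal -0.679 -0.260 -0.687
  outer loop
   vertex 2.4 1.0 0.4
   vertex 1.2 0.7 1.7
   vertex 0.2 4.9 1.1
  endloop
 endfacet
 facet normal -0.229 0.045 -0.972
  outer loop
   vertex 2.4 1.0 0.4
   vertex 0.2 4.9 1.1
   vertex 1.7 3.9 0.7
  endloop
 endfacet
 facet normal -0.212 0.050 -0.976
  outer loop
   vertex 2.4 1.0 0.4
   vertex 1.7 3.9 0.7
   vertex 3.0 1.6 0.3
  endloop
 endfacet
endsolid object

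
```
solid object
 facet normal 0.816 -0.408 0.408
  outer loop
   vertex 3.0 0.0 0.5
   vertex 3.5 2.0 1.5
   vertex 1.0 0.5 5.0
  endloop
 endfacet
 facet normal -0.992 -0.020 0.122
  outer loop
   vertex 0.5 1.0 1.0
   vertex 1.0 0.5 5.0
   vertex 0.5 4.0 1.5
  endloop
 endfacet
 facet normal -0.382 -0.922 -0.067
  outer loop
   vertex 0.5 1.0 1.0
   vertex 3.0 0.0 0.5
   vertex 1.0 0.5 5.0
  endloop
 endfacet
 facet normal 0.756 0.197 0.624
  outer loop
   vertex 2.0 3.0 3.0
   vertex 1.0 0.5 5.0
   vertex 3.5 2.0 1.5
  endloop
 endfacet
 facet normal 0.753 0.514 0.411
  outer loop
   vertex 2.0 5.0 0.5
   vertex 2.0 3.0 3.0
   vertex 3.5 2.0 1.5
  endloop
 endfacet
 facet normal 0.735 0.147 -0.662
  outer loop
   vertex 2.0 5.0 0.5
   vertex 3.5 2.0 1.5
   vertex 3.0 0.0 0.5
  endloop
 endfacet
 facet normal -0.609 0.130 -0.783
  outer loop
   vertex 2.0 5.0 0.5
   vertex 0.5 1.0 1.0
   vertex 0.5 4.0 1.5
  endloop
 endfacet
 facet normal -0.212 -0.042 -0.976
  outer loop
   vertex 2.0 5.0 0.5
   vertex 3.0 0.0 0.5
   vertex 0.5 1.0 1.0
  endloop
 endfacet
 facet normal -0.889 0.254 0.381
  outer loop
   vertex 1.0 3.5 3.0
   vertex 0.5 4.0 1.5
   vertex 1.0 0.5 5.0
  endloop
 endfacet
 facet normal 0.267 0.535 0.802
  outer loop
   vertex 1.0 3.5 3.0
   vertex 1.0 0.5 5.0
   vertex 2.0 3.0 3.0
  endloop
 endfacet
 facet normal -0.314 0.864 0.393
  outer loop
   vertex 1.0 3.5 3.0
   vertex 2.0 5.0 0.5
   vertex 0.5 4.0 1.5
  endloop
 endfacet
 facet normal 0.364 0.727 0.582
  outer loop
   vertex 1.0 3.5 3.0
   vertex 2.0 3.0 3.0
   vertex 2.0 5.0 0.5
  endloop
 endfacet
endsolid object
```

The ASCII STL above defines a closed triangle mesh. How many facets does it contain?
12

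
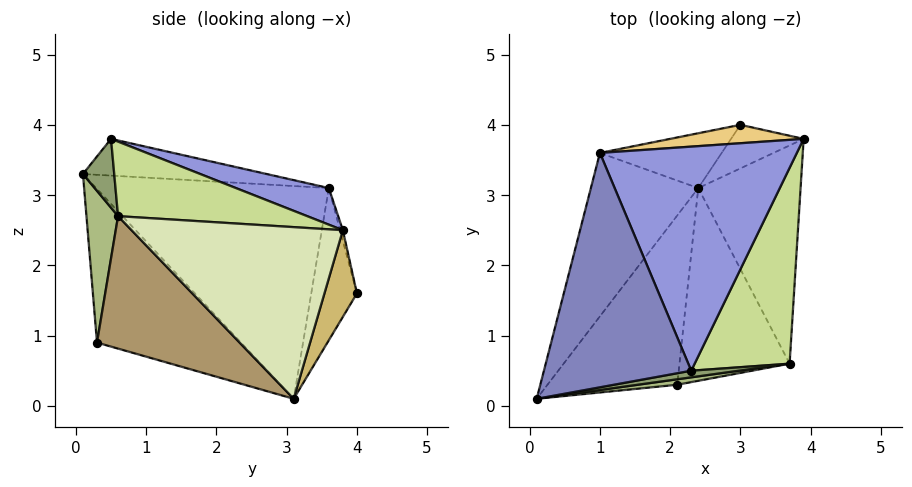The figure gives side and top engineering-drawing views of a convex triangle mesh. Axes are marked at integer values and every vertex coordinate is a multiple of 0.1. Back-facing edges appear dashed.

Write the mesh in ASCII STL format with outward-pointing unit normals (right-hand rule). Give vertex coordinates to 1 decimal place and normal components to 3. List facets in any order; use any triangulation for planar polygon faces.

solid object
 facet normal -0.760 -0.102 -0.642
  outer loop
   vertex 2.1 0.3 0.9
   vertex 0.1 0.1 3.3
   vertex 2.4 3.1 0.1
  endloop
 endfacet
 facet normal -0.240 0.117 0.964
  outer loop
   vertex 1.0 3.6 3.1
   vertex 0.1 0.1 3.3
   vertex 2.3 0.5 3.8
  endloop
 endfacet
 facet normal 0.175 0.286 0.942
  outer loop
   vertex 1.0 3.6 3.1
   vertex 2.3 0.5 3.8
   vertex 3.9 3.8 2.5
  endloop
 endfacet
 facet normal -0.875 0.200 -0.442
  outer loop
   vertex 1.0 3.6 3.1
   vertex 2.4 3.1 0.1
   vertex 0.1 0.1 3.3
  endloop
 endfacet
 facet normal 0.154 -0.982 0.107
  outer loop
   vertex 3.7 0.6 2.7
   vertex 2.3 0.5 3.8
   vertex 0.1 0.1 3.3
  endloop
 endfacet
 facet normal 0.144 -0.989 0.037
  outer loop
   vertex 3.7 0.6 2.7
   vertex 0.1 0.1 3.3
   vertex 2.1 0.3 0.9
  endloop
 endfacet
 facet normal 0.617 0.011 0.787
  outer loop
   vertex 3.7 0.6 2.7
   vertex 3.9 3.8 2.5
   vertex 2.3 0.5 3.8
  endloop
 endfacet
 facet normal 0.856 -0.085 -0.510
  outer loop
   vertex 3.7 0.6 2.7
   vertex 2.4 3.1 0.1
   vertex 3.9 3.8 2.5
  endloop
 endfacet
 facet normal 0.743 -0.256 -0.618
  outer loop
   vertex 3.7 0.6 2.7
   vertex 2.1 0.3 0.9
   vertex 2.4 3.1 0.1
  endloop
 endfacet
 facet normal 0.669 0.488 -0.560
  outer loop
   vertex 3.0 4.0 1.6
   vertex 3.9 3.8 2.5
   vertex 2.4 3.1 0.1
  endloop
 endfacet
 facet normal -0.019 0.972 0.234
  outer loop
   vertex 3.0 4.0 1.6
   vertex 1.0 3.6 3.1
   vertex 3.9 3.8 2.5
  endloop
 endfacet
 facet normal -0.421 0.842 -0.337
  outer loop
   vertex 3.0 4.0 1.6
   vertex 2.4 3.1 0.1
   vertex 1.0 3.6 3.1
  endloop
 endfacet
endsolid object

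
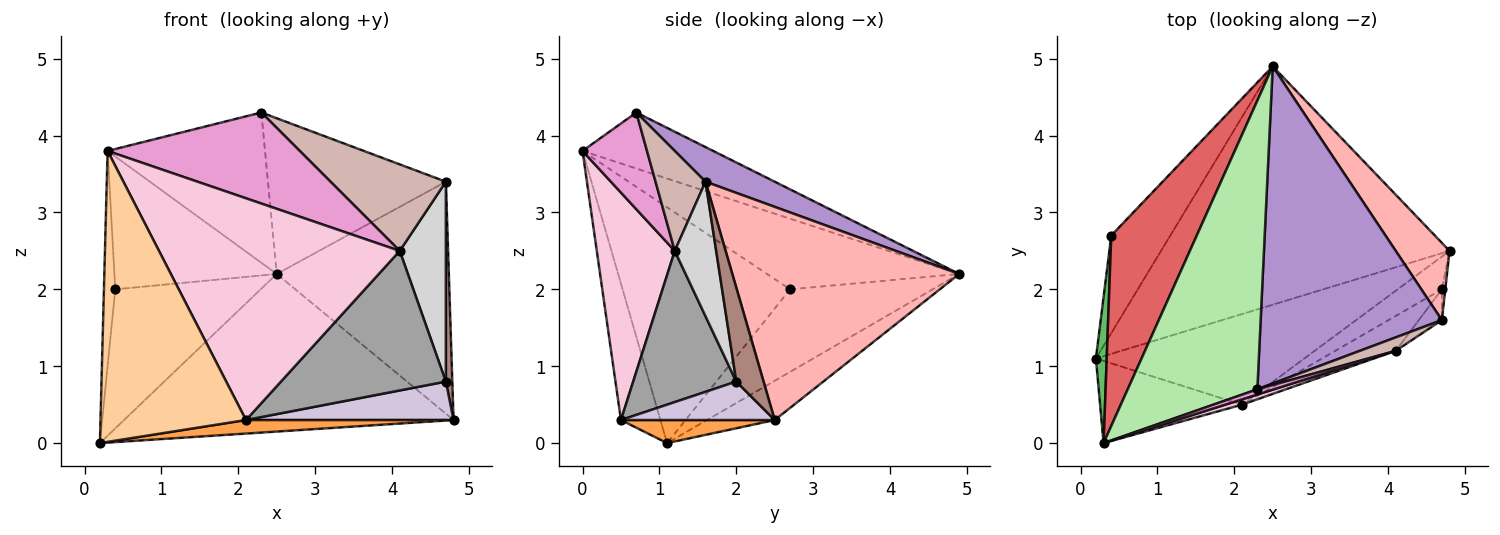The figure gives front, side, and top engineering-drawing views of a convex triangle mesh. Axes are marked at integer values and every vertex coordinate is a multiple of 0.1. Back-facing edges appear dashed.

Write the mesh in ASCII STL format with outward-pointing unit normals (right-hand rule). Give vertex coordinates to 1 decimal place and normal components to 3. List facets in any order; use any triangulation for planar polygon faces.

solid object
 facet normal -0.113 0.548 -0.829
  outer loop
   vertex 2.5 4.9 2.2
   vertex 4.8 2.5 0.3
   vertex 0.2 1.1 0.0
  endloop
 endfacet
 facet normal -0.626 0.638 -0.448
  outer loop
   vertex 0.4 2.7 2.0
   vertex 2.5 4.9 2.2
   vertex 0.2 1.1 0.0
  endloop
 endfacet
 facet normal 0.109 -0.147 -0.983
  outer loop
   vertex 2.1 0.5 0.3
   vertex 0.2 1.1 0.0
   vertex 4.8 2.5 0.3
  endloop
 endfacet
 facet normal -0.253 -0.931 -0.263
  outer loop
   vertex 0.3 0.0 3.8
   vertex 0.2 1.1 0.0
   vertex 2.1 0.5 0.3
  endloop
 endfacet
 facet normal -0.997 0.067 0.046
  outer loop
   vertex 0.3 0.0 3.8
   vertex 0.4 2.7 2.0
   vertex 0.2 1.1 0.0
  endloop
 endfacet
 facet normal -0.358 0.431 0.828
  outer loop
   vertex 0.3 0.0 3.8
   vertex 2.3 0.7 4.3
   vertex 2.5 4.9 2.2
  endloop
 endfacet
 facet normal -0.561 0.474 0.679
  outer loop
   vertex 0.3 0.0 3.8
   vertex 2.5 4.9 2.2
   vertex 0.4 2.7 2.0
  endloop
 endfacet
 facet normal 0.781 0.592 0.197
  outer loop
   vertex 4.7 1.6 3.4
   vertex 4.8 2.5 0.3
   vertex 2.5 4.9 2.2
  endloop
 endfacet
 facet normal 0.169 0.434 0.885
  outer loop
   vertex 4.7 1.6 3.4
   vertex 2.5 4.9 2.2
   vertex 2.3 0.7 4.3
  endloop
 endfacet
 facet normal 0.491 -0.663 -0.565
  outer loop
   vertex 4.7 2.0 0.8
   vertex 2.1 0.5 0.3
   vertex 4.8 2.5 0.3
  endloop
 endfacet
 facet normal 0.973 -0.230 -0.035
  outer loop
   vertex 4.7 2.0 0.8
   vertex 4.8 2.5 0.3
   vertex 4.7 1.6 3.4
  endloop
 endfacet
 facet normal 0.394 -0.908 0.141
  outer loop
   vertex 4.1 1.2 2.5
   vertex 4.7 1.6 3.4
   vertex 2.3 0.7 4.3
  endloop
 endfacet
 facet normal 0.318 -0.947 0.055
  outer loop
   vertex 4.1 1.2 2.5
   vertex 2.3 0.7 4.3
   vertex 0.3 0.0 3.8
  endloop
 endfacet
 facet normal 0.308 -0.951 0.023
  outer loop
   vertex 4.1 1.2 2.5
   vertex 0.3 0.0 3.8
   vertex 2.1 0.5 0.3
  endloop
 endfacet
 facet normal 0.518 -0.830 -0.207
  outer loop
   vertex 4.1 1.2 2.5
   vertex 2.1 0.5 0.3
   vertex 4.7 2.0 0.8
  endloop
 endfacet
 facet normal 0.664 -0.739 -0.114
  outer loop
   vertex 4.1 1.2 2.5
   vertex 4.7 2.0 0.8
   vertex 4.7 1.6 3.4
  endloop
 endfacet
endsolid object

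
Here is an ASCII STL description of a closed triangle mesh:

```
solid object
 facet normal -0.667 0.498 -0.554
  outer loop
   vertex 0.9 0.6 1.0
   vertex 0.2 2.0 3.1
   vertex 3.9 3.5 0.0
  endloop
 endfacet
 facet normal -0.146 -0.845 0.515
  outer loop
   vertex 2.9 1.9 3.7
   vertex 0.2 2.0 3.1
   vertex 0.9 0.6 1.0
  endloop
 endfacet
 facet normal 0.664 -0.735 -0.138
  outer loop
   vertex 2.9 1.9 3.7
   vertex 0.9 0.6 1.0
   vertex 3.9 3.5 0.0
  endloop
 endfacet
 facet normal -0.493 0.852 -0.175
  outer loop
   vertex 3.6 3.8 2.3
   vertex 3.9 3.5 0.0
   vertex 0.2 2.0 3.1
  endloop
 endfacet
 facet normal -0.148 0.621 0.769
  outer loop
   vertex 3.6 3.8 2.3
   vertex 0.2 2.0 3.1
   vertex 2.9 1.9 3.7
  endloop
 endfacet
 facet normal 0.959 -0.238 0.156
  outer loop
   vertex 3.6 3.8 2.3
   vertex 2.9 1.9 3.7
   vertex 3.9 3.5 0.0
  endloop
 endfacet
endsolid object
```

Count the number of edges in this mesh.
9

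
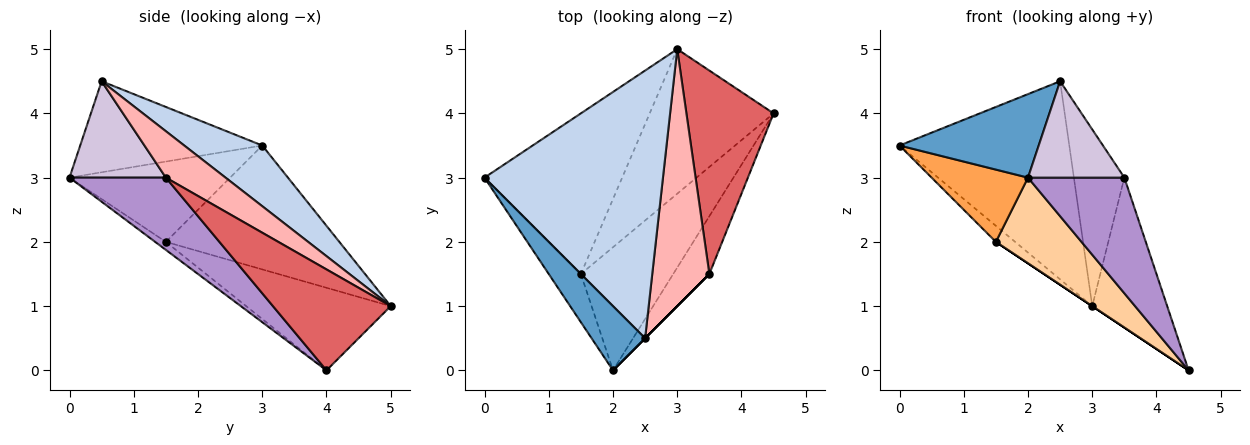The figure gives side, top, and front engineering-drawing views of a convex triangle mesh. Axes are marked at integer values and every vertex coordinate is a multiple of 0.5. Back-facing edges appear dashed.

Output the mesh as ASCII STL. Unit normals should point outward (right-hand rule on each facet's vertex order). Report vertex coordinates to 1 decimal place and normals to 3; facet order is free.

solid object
 facet normal -0.720 -0.550 0.423
  outer loop
   vertex 2.5 0.5 4.5
   vertex 0.0 3.0 3.5
   vertex 2.0 0.0 3.0
  endloop
 endfacet
 facet normal 0.264 0.574 0.775
  outer loop
   vertex 3.0 5.0 1.0
   vertex 0.0 3.0 3.5
   vertex 2.5 0.5 4.5
  endloop
 endfacet
 facet normal -0.811 -0.487 -0.324
  outer loop
   vertex 1.5 1.5 2.0
   vertex 2.0 0.0 3.0
   vertex 0.0 3.0 3.5
  endloop
 endfacet
 facet normal -0.071 -0.570 -0.819
  outer loop
   vertex 1.5 1.5 2.0
   vertex 4.5 4.0 0.0
   vertex 2.0 0.0 3.0
  endloop
 endfacet
 facet normal -0.667 0.074 -0.741
  outer loop
   vertex 1.5 1.5 2.0
   vertex 0.0 3.0 3.5
   vertex 3.0 5.0 1.0
  endloop
 endfacet
 facet normal -0.555 0.000 -0.832
  outer loop
   vertex 1.5 1.5 2.0
   vertex 3.0 5.0 1.0
   vertex 4.5 4.0 0.0
  endloop
 endfacet
 facet normal 0.682 0.434 0.589
  outer loop
   vertex 3.5 1.5 3.0
   vertex 4.5 4.0 0.0
   vertex 3.0 5.0 1.0
  endloop
 endfacet
 facet normal 0.556 0.471 0.685
  outer loop
   vertex 3.5 1.5 3.0
   vertex 3.0 5.0 1.0
   vertex 2.5 0.5 4.5
  endloop
 endfacet
 facet normal 0.667 -0.667 -0.333
  outer loop
   vertex 3.5 1.5 3.0
   vertex 2.0 0.0 3.0
   vertex 4.5 4.0 0.0
  endloop
 endfacet
 facet normal 0.707 -0.707 0.000
  outer loop
   vertex 3.5 1.5 3.0
   vertex 2.5 0.5 4.5
   vertex 2.0 0.0 3.0
  endloop
 endfacet
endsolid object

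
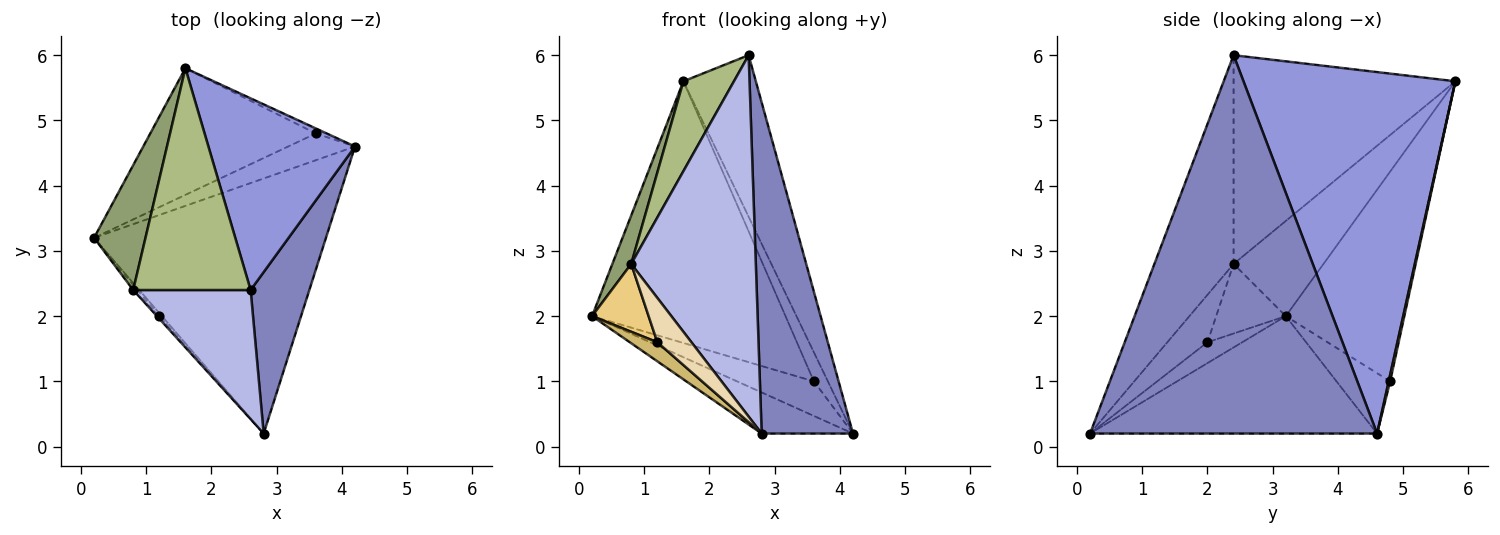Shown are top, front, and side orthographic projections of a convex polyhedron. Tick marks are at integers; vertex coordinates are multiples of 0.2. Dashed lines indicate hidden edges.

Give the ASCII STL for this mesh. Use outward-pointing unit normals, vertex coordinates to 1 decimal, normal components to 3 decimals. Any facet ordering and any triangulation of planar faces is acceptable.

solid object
 facet normal -0.447 0.142 -0.883
  outer loop
   vertex 2.8 0.2 0.2
   vertex 0.2 3.2 2.0
   vertex 4.2 4.6 0.2
  endloop
 endfacet
 facet normal 0.943 -0.300 0.146
  outer loop
   vertex 2.6 2.4 6.0
   vertex 2.8 0.2 0.2
   vertex 4.2 4.6 0.2
  endloop
 endfacet
 facet normal 0.883 0.302 0.358
  outer loop
   vertex 1.6 5.8 5.6
   vertex 2.6 2.4 6.0
   vertex 4.2 4.6 0.2
  endloop
 endfacet
 facet normal -0.513 -0.808 0.289
  outer loop
   vertex 0.8 2.4 2.8
   vertex 2.8 0.2 0.2
   vertex 2.6 2.4 6.0
  endloop
 endfacet
 facet normal -0.865 -0.181 0.467
  outer loop
   vertex 0.8 2.4 2.8
   vertex 1.6 5.8 5.6
   vertex 0.2 3.2 2.0
  endloop
 endfacet
 facet normal -0.855 -0.195 0.481
  outer loop
   vertex 0.8 2.4 2.8
   vertex 2.6 2.4 6.0
   vertex 1.6 5.8 5.6
  endloop
 endfacet
 facet normal -0.483 0.692 -0.536
  outer loop
   vertex 3.6 4.8 1.0
   vertex 4.2 4.6 0.2
   vertex 0.2 3.2 2.0
  endloop
 endfacet
 facet normal -0.483 0.788 -0.381
  outer loop
   vertex 3.6 4.8 1.0
   vertex 0.2 3.2 2.0
   vertex 1.6 5.8 5.6
  endloop
 endfacet
 facet normal 0.101 0.980 -0.169
  outer loop
   vertex 3.6 4.8 1.0
   vertex 1.6 5.8 5.6
   vertex 4.2 4.6 0.2
  endloop
 endfacet
 facet normal -0.780 -0.618 -0.098
  outer loop
   vertex 1.2 2.0 1.6
   vertex 0.2 3.2 2.0
   vertex 2.8 0.2 0.2
  endloop
 endfacet
 facet normal -0.775 -0.630 -0.048
  outer loop
   vertex 1.2 2.0 1.6
   vertex 0.8 2.4 2.8
   vertex 0.2 3.2 2.0
  endloop
 endfacet
 facet normal -0.761 -0.647 -0.038
  outer loop
   vertex 1.2 2.0 1.6
   vertex 2.8 0.2 0.2
   vertex 0.8 2.4 2.8
  endloop
 endfacet
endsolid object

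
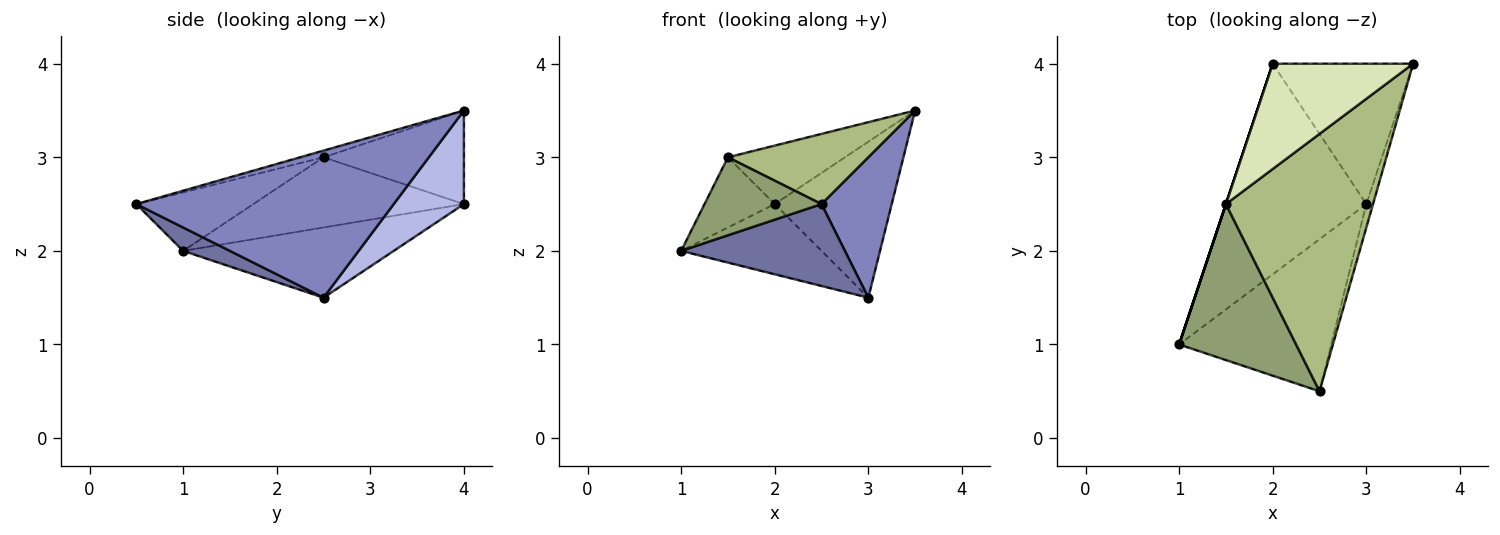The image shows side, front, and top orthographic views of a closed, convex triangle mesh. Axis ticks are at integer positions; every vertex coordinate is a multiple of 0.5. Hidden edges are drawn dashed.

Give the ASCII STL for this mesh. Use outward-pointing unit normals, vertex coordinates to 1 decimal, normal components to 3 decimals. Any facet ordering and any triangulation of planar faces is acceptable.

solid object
 facet normal 0.134 -0.470 -0.873
  outer loop
   vertex 3.0 2.5 1.5
   vertex 2.5 0.5 2.5
   vertex 1.0 1.0 2.0
  endloop
 endfacet
 facet normal 0.964 -0.263 -0.044
  outer loop
   vertex 3.0 2.5 1.5
   vertex 3.5 4.0 3.5
   vertex 2.5 0.5 2.5
  endloop
 endfacet
 facet normal -0.429 0.286 -0.857
  outer loop
   vertex 2.0 4.0 2.5
   vertex 3.0 2.5 1.5
   vertex 1.0 1.0 2.0
  endloop
 endfacet
 facet normal 0.407 0.679 -0.611
  outer loop
   vertex 2.0 4.0 2.5
   vertex 3.5 4.0 3.5
   vertex 3.0 2.5 1.5
  endloop
 endfacet
 facet normal -0.408 -0.408 0.816
  outer loop
   vertex 1.5 2.5 3.0
   vertex 1.0 1.0 2.0
   vertex 2.5 0.5 2.5
  endloop
 endfacet
 facet normal -0.044 -0.263 0.964
  outer loop
   vertex 1.5 2.5 3.0
   vertex 2.5 0.5 2.5
   vertex 3.5 4.0 3.5
  endloop
 endfacet
 facet normal -0.949 0.316 0.000
  outer loop
   vertex 1.5 2.5 3.0
   vertex 2.0 4.0 2.5
   vertex 1.0 1.0 2.0
  endloop
 endfacet
 facet normal -0.504 0.420 0.755
  outer loop
   vertex 1.5 2.5 3.0
   vertex 3.5 4.0 3.5
   vertex 2.0 4.0 2.5
  endloop
 endfacet
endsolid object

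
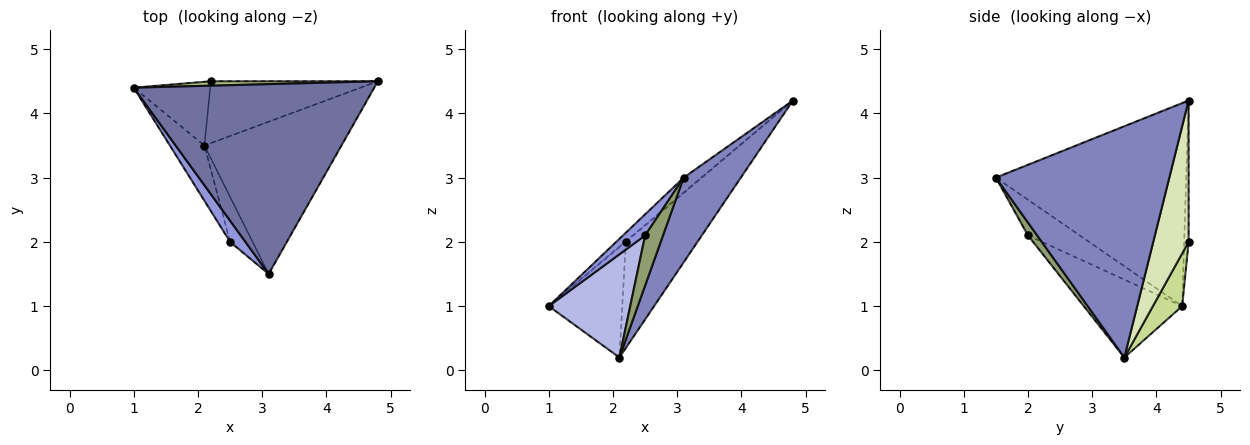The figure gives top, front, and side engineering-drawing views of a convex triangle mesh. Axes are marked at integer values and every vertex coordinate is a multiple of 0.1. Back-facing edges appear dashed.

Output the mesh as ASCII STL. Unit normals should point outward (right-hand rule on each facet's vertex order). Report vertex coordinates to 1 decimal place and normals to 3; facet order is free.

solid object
 facet normal -0.644 0.060 0.763
  outer loop
   vertex 3.1 1.5 3.0
   vertex 4.8 4.5 4.2
   vertex 1.0 4.4 1.0
  endloop
 endfacet
 facet normal 0.828 -0.273 -0.490
  outer loop
   vertex 2.1 3.5 0.2
   vertex 4.8 4.5 4.2
   vertex 3.1 1.5 3.0
  endloop
 endfacet
 facet normal -0.855 -0.367 0.367
  outer loop
   vertex 2.5 2.0 2.1
   vertex 3.1 1.5 3.0
   vertex 1.0 4.4 1.0
  endloop
 endfacet
 facet normal -0.729 -0.604 -0.323
  outer loop
   vertex 2.5 2.0 2.1
   vertex 1.0 4.4 1.0
   vertex 2.1 3.5 0.2
  endloop
 endfacet
 facet normal 0.357 -0.695 -0.624
  outer loop
   vertex 2.5 2.0 2.1
   vertex 2.1 3.5 0.2
   vertex 3.1 1.5 3.0
  endloop
 endfacet
 facet normal -0.642 0.117 0.758
  outer loop
   vertex 2.2 4.5 2.0
   vertex 1.0 4.4 1.0
   vertex 4.8 4.5 4.2
  endloop
 endfacet
 facet normal 0.326 0.819 -0.473
  outer loop
   vertex 2.2 4.5 2.0
   vertex 2.1 3.5 0.2
   vertex 1.0 4.4 1.0
  endloop
 endfacet
 facet normal 0.392 0.795 -0.463
  outer loop
   vertex 2.2 4.5 2.0
   vertex 4.8 4.5 4.2
   vertex 2.1 3.5 0.2
  endloop
 endfacet
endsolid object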